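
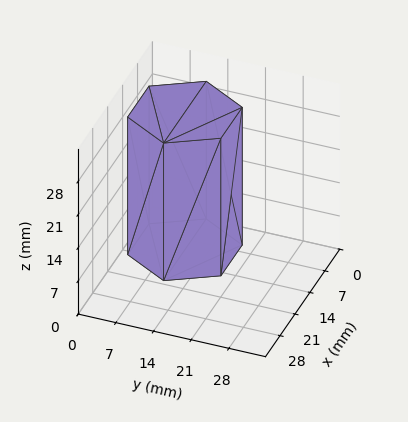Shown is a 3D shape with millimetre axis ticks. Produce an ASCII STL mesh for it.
Reading the render: the shape is a regular 6-sided prism (a cylinder approximated with 6 flat sides), circumscribed radius ≈ 10 mm, height ≈ 29 mm (dimensions read to the nearest mm from the axis ticks). For the STL, each face is triangulated and given an outward normal.

solid part
  facet normal 0.0000 0.0000 -1.0000
    outer loop
      vertex 5.00 18.66 0.00
      vertex 15.00 18.66 0.00
      vertex 20.00 10.00 0.00
    endloop
  endfacet
  facet normal 0.0000 0.0000 -1.0000
    outer loop
      vertex 0.00 10.00 0.00
      vertex 5.00 18.66 0.00
      vertex 20.00 10.00 0.00
    endloop
  endfacet
  facet normal 0.0000 0.0000 -1.0000
    outer loop
      vertex 5.00 1.34 0.00
      vertex 0.00 10.00 0.00
      vertex 20.00 10.00 0.00
    endloop
  endfacet
  facet normal 0.0000 0.0000 -1.0000
    outer loop
      vertex 15.00 1.34 0.00
      vertex 5.00 1.34 0.00
      vertex 20.00 10.00 0.00
    endloop
  endfacet
  facet normal 0.0000 0.0000 1.0000
    outer loop
      vertex 20.00 10.00 29.00
      vertex 15.00 18.66 29.00
      vertex 5.00 18.66 29.00
    endloop
  endfacet
  facet normal 0.0000 0.0000 1.0000
    outer loop
      vertex 20.00 10.00 29.00
      vertex 5.00 18.66 29.00
      vertex 0.00 10.00 29.00
    endloop
  endfacet
  facet normal 0.0000 0.0000 1.0000
    outer loop
      vertex 20.00 10.00 29.00
      vertex 0.00 10.00 29.00
      vertex 5.00 1.34 29.00
    endloop
  endfacet
  facet normal 0.0000 0.0000 1.0000
    outer loop
      vertex 20.00 10.00 29.00
      vertex 5.00 1.34 29.00
      vertex 15.00 1.34 29.00
    endloop
  endfacet
  facet normal 0.8660 0.5000 0.0000
    outer loop
      vertex 20.00 10.00 0.00
      vertex 15.00 18.66 0.00
      vertex 15.00 18.66 29.00
    endloop
  endfacet
  facet normal 0.8660 0.5000 0.0000
    outer loop
      vertex 20.00 10.00 0.00
      vertex 15.00 18.66 29.00
      vertex 20.00 10.00 29.00
    endloop
  endfacet
  facet normal 0.0000 1.0000 0.0000
    outer loop
      vertex 15.00 18.66 0.00
      vertex 5.00 18.66 0.00
      vertex 5.00 18.66 29.00
    endloop
  endfacet
  facet normal 0.0000 1.0000 0.0000
    outer loop
      vertex 15.00 18.66 0.00
      vertex 5.00 18.66 29.00
      vertex 15.00 18.66 29.00
    endloop
  endfacet
  facet normal -0.8660 0.5000 0.0000
    outer loop
      vertex 5.00 18.66 0.00
      vertex 0.00 10.00 0.00
      vertex 0.00 10.00 29.00
    endloop
  endfacet
  facet normal -0.8660 0.5000 0.0000
    outer loop
      vertex 5.00 18.66 0.00
      vertex 0.00 10.00 29.00
      vertex 5.00 18.66 29.00
    endloop
  endfacet
  facet normal -0.8660 -0.5000 0.0000
    outer loop
      vertex 0.00 10.00 0.00
      vertex 5.00 1.34 0.00
      vertex 5.00 1.34 29.00
    endloop
  endfacet
  facet normal -0.8660 -0.5000 0.0000
    outer loop
      vertex 0.00 10.00 0.00
      vertex 5.00 1.34 29.00
      vertex 0.00 10.00 29.00
    endloop
  endfacet
  facet normal 0.0000 -1.0000 0.0000
    outer loop
      vertex 5.00 1.34 0.00
      vertex 15.00 1.34 0.00
      vertex 15.00 1.34 29.00
    endloop
  endfacet
  facet normal 0.0000 -1.0000 0.0000
    outer loop
      vertex 5.00 1.34 0.00
      vertex 15.00 1.34 29.00
      vertex 5.00 1.34 29.00
    endloop
  endfacet
  facet normal 0.8660 -0.5000 0.0000
    outer loop
      vertex 15.00 1.34 0.00
      vertex 20.00 10.00 0.00
      vertex 20.00 10.00 29.00
    endloop
  endfacet
  facet normal 0.8660 -0.5000 0.0000
    outer loop
      vertex 15.00 1.34 0.00
      vertex 20.00 10.00 29.00
      vertex 15.00 1.34 29.00
    endloop
  endfacet
endsolid part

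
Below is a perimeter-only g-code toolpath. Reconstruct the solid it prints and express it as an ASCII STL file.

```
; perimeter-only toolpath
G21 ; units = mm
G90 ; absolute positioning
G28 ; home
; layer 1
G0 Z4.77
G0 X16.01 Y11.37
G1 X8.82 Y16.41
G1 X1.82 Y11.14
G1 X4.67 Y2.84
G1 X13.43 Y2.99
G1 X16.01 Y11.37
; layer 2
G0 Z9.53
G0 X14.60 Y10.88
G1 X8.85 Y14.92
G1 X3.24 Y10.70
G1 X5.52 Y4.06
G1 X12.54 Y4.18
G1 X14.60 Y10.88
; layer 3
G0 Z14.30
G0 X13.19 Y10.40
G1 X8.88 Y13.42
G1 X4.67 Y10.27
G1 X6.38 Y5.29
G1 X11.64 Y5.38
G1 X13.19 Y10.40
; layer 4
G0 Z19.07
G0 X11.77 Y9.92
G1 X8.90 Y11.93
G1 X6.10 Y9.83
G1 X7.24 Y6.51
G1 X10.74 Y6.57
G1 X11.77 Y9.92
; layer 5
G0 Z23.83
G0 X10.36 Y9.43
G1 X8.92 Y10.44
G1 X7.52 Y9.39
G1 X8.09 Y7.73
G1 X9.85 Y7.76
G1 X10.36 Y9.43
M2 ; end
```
solid part
  facet normal 0.0000 0.0000 -1.0000
    outer loop
      vertex 0.39 11.58 0.00
      vertex 8.80 17.90 0.00
      vertex 17.42 11.85 0.00
    endloop
  endfacet
  facet normal 0.0000 0.0000 -1.0000
    outer loop
      vertex 3.81 1.62 0.00
      vertex 0.39 11.58 0.00
      vertex 17.42 11.85 0.00
    endloop
  endfacet
  facet normal 0.0000 0.0000 -1.0000
    outer loop
      vertex 14.33 1.80 0.00
      vertex 3.81 1.62 0.00
      vertex 17.42 11.85 0.00
    endloop
  endfacet
  facet normal 0.5569 0.7935 0.2454
    outer loop
      vertex 17.42 11.85 0.00
      vertex 8.80 17.90 0.00
      vertex 8.95 8.95 28.60
    endloop
  endfacet
  facet normal -0.5824 0.7750 0.2456
    outer loop
      vertex 8.80 17.90 0.00
      vertex 0.39 11.58 0.00
      vertex 8.95 8.95 28.60
    endloop
  endfacet
  facet normal -0.9169 -0.3148 0.2455
    outer loop
      vertex 0.39 11.58 0.00
      vertex 3.81 1.62 0.00
      vertex 8.95 8.95 28.60
    endloop
  endfacet
  facet normal 0.0166 -0.9693 0.2454
    outer loop
      vertex 3.81 1.62 0.00
      vertex 14.33 1.80 0.00
      vertex 8.95 8.95 28.60
    endloop
  endfacet
  facet normal 0.9266 -0.2849 0.2455
    outer loop
      vertex 14.33 1.80 0.00
      vertex 17.42 11.85 0.00
      vertex 8.95 8.95 28.60
    endloop
  endfacet
endsolid part

The G0 Z moves step by Δz≈4.77 mm. The G1 loops shrink linearly with z, so the solid tapers from its base footprint up to z≈28.6. Closing with a flat bottom cap and the tapered top and triangulating gives 8 facets — a regular 5-sided pyramid, base circumscribed radius ≈ 8.95 mm, apex at z ≈ 28.6 mm.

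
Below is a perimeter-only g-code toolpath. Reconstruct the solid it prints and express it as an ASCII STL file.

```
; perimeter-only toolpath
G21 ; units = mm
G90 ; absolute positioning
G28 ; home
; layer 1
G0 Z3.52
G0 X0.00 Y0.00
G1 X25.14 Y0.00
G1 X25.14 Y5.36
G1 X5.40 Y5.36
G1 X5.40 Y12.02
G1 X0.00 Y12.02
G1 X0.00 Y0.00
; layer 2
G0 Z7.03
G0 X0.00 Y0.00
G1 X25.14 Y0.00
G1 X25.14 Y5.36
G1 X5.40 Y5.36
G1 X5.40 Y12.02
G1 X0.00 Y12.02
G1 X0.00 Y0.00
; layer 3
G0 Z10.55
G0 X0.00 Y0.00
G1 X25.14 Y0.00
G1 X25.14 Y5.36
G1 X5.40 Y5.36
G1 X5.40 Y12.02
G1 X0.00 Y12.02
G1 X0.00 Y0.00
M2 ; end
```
solid part
  facet normal 0.0000 0.0000 -1.0000
    outer loop
      vertex 25.14 5.36 0.00
      vertex 25.14 0.00 0.00
      vertex 0.00 0.00 0.00
    endloop
  endfacet
  facet normal 0.0000 0.0000 -1.0000
    outer loop
      vertex 5.40 5.36 0.00
      vertex 25.14 5.36 0.00
      vertex 0.00 0.00 0.00
    endloop
  endfacet
  facet normal 0.0000 0.0000 -1.0000
    outer loop
      vertex 5.40 12.02 0.00
      vertex 5.40 5.36 0.00
      vertex 0.00 0.00 0.00
    endloop
  endfacet
  facet normal 0.0000 0.0000 -1.0000
    outer loop
      vertex 0.00 12.02 0.00
      vertex 5.40 12.02 0.00
      vertex 0.00 0.00 0.00
    endloop
  endfacet
  facet normal 0.0000 0.0000 1.0000
    outer loop
      vertex 0.00 0.00 10.55
      vertex 25.14 0.00 10.55
      vertex 25.14 5.36 10.55
    endloop
  endfacet
  facet normal 0.0000 0.0000 1.0000
    outer loop
      vertex 0.00 0.00 10.55
      vertex 25.14 5.36 10.55
      vertex 5.40 5.36 10.55
    endloop
  endfacet
  facet normal 0.0000 0.0000 1.0000
    outer loop
      vertex 0.00 0.00 10.55
      vertex 5.40 5.36 10.55
      vertex 5.40 12.02 10.55
    endloop
  endfacet
  facet normal 0.0000 0.0000 1.0000
    outer loop
      vertex 0.00 0.00 10.55
      vertex 5.40 12.02 10.55
      vertex 0.00 12.02 10.55
    endloop
  endfacet
  facet normal 0.0000 -1.0000 0.0000
    outer loop
      vertex 0.00 0.00 0.00
      vertex 25.14 0.00 0.00
      vertex 25.14 0.00 10.55
    endloop
  endfacet
  facet normal 0.0000 -1.0000 0.0000
    outer loop
      vertex 0.00 0.00 0.00
      vertex 25.14 0.00 10.55
      vertex 0.00 0.00 10.55
    endloop
  endfacet
  facet normal 1.0000 0.0000 0.0000
    outer loop
      vertex 25.14 0.00 0.00
      vertex 25.14 5.36 0.00
      vertex 25.14 5.36 10.55
    endloop
  endfacet
  facet normal 1.0000 0.0000 0.0000
    outer loop
      vertex 25.14 0.00 0.00
      vertex 25.14 5.36 10.55
      vertex 25.14 0.00 10.55
    endloop
  endfacet
  facet normal 0.0000 1.0000 0.0000
    outer loop
      vertex 25.14 5.36 0.00
      vertex 5.40 5.36 0.00
      vertex 5.40 5.36 10.55
    endloop
  endfacet
  facet normal 0.0000 1.0000 0.0000
    outer loop
      vertex 25.14 5.36 0.00
      vertex 5.40 5.36 10.55
      vertex 25.14 5.36 10.55
    endloop
  endfacet
  facet normal 1.0000 0.0000 0.0000
    outer loop
      vertex 5.40 5.36 0.00
      vertex 5.40 12.02 0.00
      vertex 5.40 12.02 10.55
    endloop
  endfacet
  facet normal 1.0000 0.0000 0.0000
    outer loop
      vertex 5.40 5.36 0.00
      vertex 5.40 12.02 10.55
      vertex 5.40 5.36 10.55
    endloop
  endfacet
  facet normal 0.0000 1.0000 0.0000
    outer loop
      vertex 5.40 12.02 0.00
      vertex 0.00 12.02 0.00
      vertex 0.00 12.02 10.55
    endloop
  endfacet
  facet normal 0.0000 1.0000 0.0000
    outer loop
      vertex 5.40 12.02 0.00
      vertex 0.00 12.02 10.55
      vertex 5.40 12.02 10.55
    endloop
  endfacet
  facet normal -1.0000 0.0000 0.0000
    outer loop
      vertex 0.00 12.02 0.00
      vertex 0.00 0.00 0.00
      vertex 0.00 0.00 10.55
    endloop
  endfacet
  facet normal -1.0000 0.0000 0.0000
    outer loop
      vertex 0.00 12.02 0.00
      vertex 0.00 0.00 10.55
      vertex 0.00 12.02 10.55
    endloop
  endfacet
endsolid part

The G0 Z moves step by Δz≈3.52 mm. Every layer's G1 loop is the same polygon, so the solid is a straight extrusion of it from z=0 to z≈10.6. Closing with flat bottom and top caps and triangulating gives 20 facets — an L-shaped prism: outer 25.1 × 12 mm, arm thicknesses ≈ 5.36 mm (horizontal) and 5.4 mm (vertical), extruded 10.6 mm in z.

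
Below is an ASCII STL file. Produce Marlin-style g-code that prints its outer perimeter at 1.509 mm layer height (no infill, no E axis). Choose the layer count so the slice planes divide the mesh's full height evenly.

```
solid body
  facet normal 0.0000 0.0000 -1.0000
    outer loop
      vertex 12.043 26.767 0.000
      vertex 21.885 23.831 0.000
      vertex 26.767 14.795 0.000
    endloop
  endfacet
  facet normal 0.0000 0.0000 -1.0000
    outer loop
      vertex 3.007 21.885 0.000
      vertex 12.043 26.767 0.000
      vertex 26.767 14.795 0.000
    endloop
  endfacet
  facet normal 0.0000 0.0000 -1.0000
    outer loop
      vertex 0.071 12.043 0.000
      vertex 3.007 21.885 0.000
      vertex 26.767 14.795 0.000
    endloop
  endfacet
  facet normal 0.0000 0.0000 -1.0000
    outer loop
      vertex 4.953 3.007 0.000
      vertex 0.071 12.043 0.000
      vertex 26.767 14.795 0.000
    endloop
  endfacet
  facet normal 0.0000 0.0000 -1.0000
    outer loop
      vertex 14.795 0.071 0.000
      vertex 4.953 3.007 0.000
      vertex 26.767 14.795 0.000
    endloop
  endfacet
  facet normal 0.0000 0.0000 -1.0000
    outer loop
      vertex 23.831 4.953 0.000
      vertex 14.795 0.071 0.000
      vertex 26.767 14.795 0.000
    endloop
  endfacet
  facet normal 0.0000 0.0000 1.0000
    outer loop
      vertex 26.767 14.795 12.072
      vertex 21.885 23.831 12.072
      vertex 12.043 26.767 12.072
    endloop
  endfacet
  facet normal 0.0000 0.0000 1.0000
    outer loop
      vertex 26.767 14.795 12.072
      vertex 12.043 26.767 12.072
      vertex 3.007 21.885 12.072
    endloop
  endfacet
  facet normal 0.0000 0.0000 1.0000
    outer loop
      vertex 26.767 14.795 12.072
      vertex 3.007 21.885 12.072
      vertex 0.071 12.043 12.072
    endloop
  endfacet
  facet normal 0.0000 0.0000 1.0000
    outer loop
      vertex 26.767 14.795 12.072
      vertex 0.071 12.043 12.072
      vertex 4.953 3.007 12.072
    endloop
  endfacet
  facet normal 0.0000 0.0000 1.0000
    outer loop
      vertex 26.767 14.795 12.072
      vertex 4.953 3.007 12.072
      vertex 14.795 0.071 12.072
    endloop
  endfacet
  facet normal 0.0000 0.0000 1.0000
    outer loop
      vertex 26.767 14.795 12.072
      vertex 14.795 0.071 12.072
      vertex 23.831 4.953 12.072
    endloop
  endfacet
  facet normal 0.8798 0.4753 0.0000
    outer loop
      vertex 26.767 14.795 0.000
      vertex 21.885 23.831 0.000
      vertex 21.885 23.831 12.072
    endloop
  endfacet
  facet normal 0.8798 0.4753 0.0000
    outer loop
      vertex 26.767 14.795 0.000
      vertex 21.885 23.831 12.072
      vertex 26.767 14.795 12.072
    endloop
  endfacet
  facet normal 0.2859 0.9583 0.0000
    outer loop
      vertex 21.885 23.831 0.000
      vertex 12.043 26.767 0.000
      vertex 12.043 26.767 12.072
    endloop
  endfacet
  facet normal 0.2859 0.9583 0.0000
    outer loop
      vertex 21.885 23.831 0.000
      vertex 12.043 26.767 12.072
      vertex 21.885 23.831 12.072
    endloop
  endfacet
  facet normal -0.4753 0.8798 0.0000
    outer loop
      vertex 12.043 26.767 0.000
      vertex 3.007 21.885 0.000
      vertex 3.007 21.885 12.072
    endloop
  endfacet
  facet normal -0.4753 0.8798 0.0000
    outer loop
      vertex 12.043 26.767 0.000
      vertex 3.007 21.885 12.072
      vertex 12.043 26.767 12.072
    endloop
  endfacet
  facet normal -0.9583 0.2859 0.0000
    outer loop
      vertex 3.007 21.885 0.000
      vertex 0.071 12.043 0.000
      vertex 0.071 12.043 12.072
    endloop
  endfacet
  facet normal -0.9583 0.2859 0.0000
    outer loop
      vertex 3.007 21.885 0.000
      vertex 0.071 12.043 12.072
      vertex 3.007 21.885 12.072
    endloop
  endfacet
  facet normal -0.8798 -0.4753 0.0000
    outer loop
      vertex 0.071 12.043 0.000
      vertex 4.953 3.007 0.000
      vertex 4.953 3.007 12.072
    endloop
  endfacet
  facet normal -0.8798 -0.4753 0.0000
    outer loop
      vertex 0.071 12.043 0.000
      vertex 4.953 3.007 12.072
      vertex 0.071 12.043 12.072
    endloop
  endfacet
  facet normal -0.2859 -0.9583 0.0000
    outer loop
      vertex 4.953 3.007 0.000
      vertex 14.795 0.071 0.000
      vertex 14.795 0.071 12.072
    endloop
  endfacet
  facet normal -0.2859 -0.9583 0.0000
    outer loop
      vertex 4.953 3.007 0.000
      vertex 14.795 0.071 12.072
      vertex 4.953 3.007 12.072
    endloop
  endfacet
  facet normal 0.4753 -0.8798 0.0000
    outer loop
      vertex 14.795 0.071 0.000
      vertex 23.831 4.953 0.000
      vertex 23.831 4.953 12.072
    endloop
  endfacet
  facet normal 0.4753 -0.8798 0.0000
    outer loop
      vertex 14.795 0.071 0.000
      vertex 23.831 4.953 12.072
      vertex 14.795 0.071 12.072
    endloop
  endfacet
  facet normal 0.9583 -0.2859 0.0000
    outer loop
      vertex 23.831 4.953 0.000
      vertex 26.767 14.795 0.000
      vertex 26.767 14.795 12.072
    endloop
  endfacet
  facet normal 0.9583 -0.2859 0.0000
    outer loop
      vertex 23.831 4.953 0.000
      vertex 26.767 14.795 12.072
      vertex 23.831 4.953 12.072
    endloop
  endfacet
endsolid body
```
; perimeter-only toolpath
G21 ; units = mm
G90 ; absolute positioning
G28 ; home
; layer 1
G0 Z1.509
G0 X26.767 Y14.795
G1 X21.885 Y23.831
G1 X12.043 Y26.767
G1 X3.007 Y21.885
G1 X0.071 Y12.043
G1 X4.953 Y3.007
G1 X14.795 Y0.071
G1 X23.831 Y4.953
G1 X26.767 Y14.795
; layer 2
G0 Z3.018
G0 X26.767 Y14.795
G1 X21.885 Y23.831
G1 X12.043 Y26.767
G1 X3.007 Y21.885
G1 X0.071 Y12.043
G1 X4.953 Y3.007
G1 X14.795 Y0.071
G1 X23.831 Y4.953
G1 X26.767 Y14.795
; layer 3
G0 Z4.527
G0 X26.767 Y14.795
G1 X21.885 Y23.831
G1 X12.043 Y26.767
G1 X3.007 Y21.885
G1 X0.071 Y12.043
G1 X4.953 Y3.007
G1 X14.795 Y0.071
G1 X23.831 Y4.953
G1 X26.767 Y14.795
; layer 4
G0 Z6.036
G0 X26.767 Y14.795
G1 X21.885 Y23.831
G1 X12.043 Y26.767
G1 X3.007 Y21.885
G1 X0.071 Y12.043
G1 X4.953 Y3.007
G1 X14.795 Y0.071
G1 X23.831 Y4.953
G1 X26.767 Y14.795
; layer 5
G0 Z7.545
G0 X26.767 Y14.795
G1 X21.885 Y23.831
G1 X12.043 Y26.767
G1 X3.007 Y21.885
G1 X0.071 Y12.043
G1 X4.953 Y3.007
G1 X14.795 Y0.071
G1 X23.831 Y4.953
G1 X26.767 Y14.795
; layer 6
G0 Z9.054
G0 X26.767 Y14.795
G1 X21.885 Y23.831
G1 X12.043 Y26.767
G1 X3.007 Y21.885
G1 X0.071 Y12.043
G1 X4.953 Y3.007
G1 X14.795 Y0.071
G1 X23.831 Y4.953
G1 X26.767 Y14.795
; layer 7
G0 Z10.563
G0 X26.767 Y14.795
G1 X21.885 Y23.831
G1 X12.043 Y26.767
G1 X3.007 Y21.885
G1 X0.071 Y12.043
G1 X4.953 Y3.007
G1 X14.795 Y0.071
G1 X23.831 Y4.953
G1 X26.767 Y14.795
; layer 8
G0 Z12.072
G0 X26.767 Y14.795
G1 X21.885 Y23.831
G1 X12.043 Y26.767
G1 X3.007 Y21.885
G1 X0.071 Y12.043
G1 X4.953 Y3.007
G1 X14.795 Y0.071
G1 X23.831 Y4.953
G1 X26.767 Y14.795
M2 ; end

The solid is a regular 8-sided prism (a cylinder approximated with 8 flat sides), circumscribed radius ≈ 13.4 mm, height ≈ 12.1 mm. Slicing at Δz = 1.509 mm — 8 equal slices spanning the solid's height, so layer i sits at z = i·h/8 — gives 8 non-empty perimeters. Each is a 8-segment closed polygon; G0 lifts to the layer z and rapids to the start vertex, then G1 traces the edges.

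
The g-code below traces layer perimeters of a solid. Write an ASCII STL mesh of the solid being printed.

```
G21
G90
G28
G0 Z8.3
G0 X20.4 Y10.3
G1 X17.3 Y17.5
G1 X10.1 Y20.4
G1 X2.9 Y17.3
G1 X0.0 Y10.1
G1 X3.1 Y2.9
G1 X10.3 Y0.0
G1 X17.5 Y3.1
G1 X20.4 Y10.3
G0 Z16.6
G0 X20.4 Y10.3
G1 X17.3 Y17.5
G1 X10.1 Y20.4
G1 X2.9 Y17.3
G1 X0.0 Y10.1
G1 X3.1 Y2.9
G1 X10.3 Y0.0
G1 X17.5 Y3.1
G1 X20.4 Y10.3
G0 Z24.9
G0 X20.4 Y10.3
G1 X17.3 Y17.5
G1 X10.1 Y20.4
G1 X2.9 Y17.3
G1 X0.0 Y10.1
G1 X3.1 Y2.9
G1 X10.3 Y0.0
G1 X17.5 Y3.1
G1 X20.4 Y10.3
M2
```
solid part
  facet normal 0.0000 0.0000 -1.0000
    outer loop
      vertex 10.1 20.4 0.0
      vertex 17.3 17.5 0.0
      vertex 20.4 10.3 0.0
    endloop
  endfacet
  facet normal 0.0000 0.0000 -1.0000
    outer loop
      vertex 2.9 17.3 0.0
      vertex 10.1 20.4 0.0
      vertex 20.4 10.3 0.0
    endloop
  endfacet
  facet normal 0.0000 0.0000 -1.0000
    outer loop
      vertex 0.0 10.1 0.0
      vertex 2.9 17.3 0.0
      vertex 20.4 10.3 0.0
    endloop
  endfacet
  facet normal 0.0000 0.0000 -1.0000
    outer loop
      vertex 3.1 2.9 0.0
      vertex 0.0 10.1 0.0
      vertex 20.4 10.3 0.0
    endloop
  endfacet
  facet normal 0.0000 0.0000 -1.0000
    outer loop
      vertex 10.3 0.0 0.0
      vertex 3.1 2.9 0.0
      vertex 20.4 10.3 0.0
    endloop
  endfacet
  facet normal 0.0000 0.0000 -1.0000
    outer loop
      vertex 17.5 3.1 0.0
      vertex 10.3 0.0 0.0
      vertex 20.4 10.3 0.0
    endloop
  endfacet
  facet normal 0.0000 0.0000 1.0000
    outer loop
      vertex 20.4 10.3 24.9
      vertex 17.3 17.5 24.9
      vertex 10.1 20.4 24.9
    endloop
  endfacet
  facet normal 0.0000 0.0000 1.0000
    outer loop
      vertex 20.4 10.3 24.9
      vertex 10.1 20.4 24.9
      vertex 2.9 17.3 24.9
    endloop
  endfacet
  facet normal 0.0000 0.0000 1.0000
    outer loop
      vertex 20.4 10.3 24.9
      vertex 2.9 17.3 24.9
      vertex 0.0 10.1 24.9
    endloop
  endfacet
  facet normal 0.0000 0.0000 1.0000
    outer loop
      vertex 20.4 10.3 24.9
      vertex 0.0 10.1 24.9
      vertex 3.1 2.9 24.9
    endloop
  endfacet
  facet normal 0.0000 0.0000 1.0000
    outer loop
      vertex 20.4 10.3 24.9
      vertex 3.1 2.9 24.9
      vertex 10.3 0.0 24.9
    endloop
  endfacet
  facet normal 0.0000 0.0000 1.0000
    outer loop
      vertex 20.4 10.3 24.9
      vertex 10.3 0.0 24.9
      vertex 17.5 3.1 24.9
    endloop
  endfacet
  facet normal 0.9185 0.3955 0.0000
    outer loop
      vertex 20.4 10.3 0.0
      vertex 17.3 17.5 0.0
      vertex 17.3 17.5 24.9
    endloop
  endfacet
  facet normal 0.9185 0.3955 0.0000
    outer loop
      vertex 20.4 10.3 0.0
      vertex 17.3 17.5 24.9
      vertex 20.4 10.3 24.9
    endloop
  endfacet
  facet normal 0.3736 0.9276 0.0000
    outer loop
      vertex 17.3 17.5 0.0
      vertex 10.1 20.4 0.0
      vertex 10.1 20.4 24.9
    endloop
  endfacet
  facet normal 0.3736 0.9276 0.0000
    outer loop
      vertex 17.3 17.5 0.0
      vertex 10.1 20.4 24.9
      vertex 17.3 17.5 24.9
    endloop
  endfacet
  facet normal -0.3955 0.9185 0.0000
    outer loop
      vertex 10.1 20.4 0.0
      vertex 2.9 17.3 0.0
      vertex 2.9 17.3 24.9
    endloop
  endfacet
  facet normal -0.3955 0.9185 0.0000
    outer loop
      vertex 10.1 20.4 0.0
      vertex 2.9 17.3 24.9
      vertex 10.1 20.4 24.9
    endloop
  endfacet
  facet normal -0.9276 0.3736 0.0000
    outer loop
      vertex 2.9 17.3 0.0
      vertex 0.0 10.1 0.0
      vertex 0.0 10.1 24.9
    endloop
  endfacet
  facet normal -0.9276 0.3736 0.0000
    outer loop
      vertex 2.9 17.3 0.0
      vertex 0.0 10.1 24.9
      vertex 2.9 17.3 24.9
    endloop
  endfacet
  facet normal -0.9185 -0.3955 0.0000
    outer loop
      vertex 0.0 10.1 0.0
      vertex 3.1 2.9 0.0
      vertex 3.1 2.9 24.9
    endloop
  endfacet
  facet normal -0.9185 -0.3955 0.0000
    outer loop
      vertex 0.0 10.1 0.0
      vertex 3.1 2.9 24.9
      vertex 0.0 10.1 24.9
    endloop
  endfacet
  facet normal -0.3736 -0.9276 0.0000
    outer loop
      vertex 3.1 2.9 0.0
      vertex 10.3 0.0 0.0
      vertex 10.3 0.0 24.9
    endloop
  endfacet
  facet normal -0.3736 -0.9276 0.0000
    outer loop
      vertex 3.1 2.9 0.0
      vertex 10.3 0.0 24.9
      vertex 3.1 2.9 24.9
    endloop
  endfacet
  facet normal 0.3955 -0.9185 0.0000
    outer loop
      vertex 10.3 0.0 0.0
      vertex 17.5 3.1 0.0
      vertex 17.5 3.1 24.9
    endloop
  endfacet
  facet normal 0.3955 -0.9185 0.0000
    outer loop
      vertex 10.3 0.0 0.0
      vertex 17.5 3.1 24.9
      vertex 10.3 0.0 24.9
    endloop
  endfacet
  facet normal 0.9276 -0.3736 0.0000
    outer loop
      vertex 17.5 3.1 0.0
      vertex 20.4 10.3 0.0
      vertex 20.4 10.3 24.9
    endloop
  endfacet
  facet normal 0.9276 -0.3736 0.0000
    outer loop
      vertex 17.5 3.1 0.0
      vertex 20.4 10.3 24.9
      vertex 17.5 3.1 24.9
    endloop
  endfacet
endsolid part

The G0 Z moves step by Δz≈8.3 mm. Every layer's G1 loop is the same polygon, so the solid is a straight extrusion of it from z=0 to z≈24.9. Closing with flat bottom and top caps and triangulating gives 28 facets — a regular 8-sided prism (a cylinder approximated with 8 flat sides), circumscribed radius ≈ 10.2 mm, height ≈ 24.9 mm.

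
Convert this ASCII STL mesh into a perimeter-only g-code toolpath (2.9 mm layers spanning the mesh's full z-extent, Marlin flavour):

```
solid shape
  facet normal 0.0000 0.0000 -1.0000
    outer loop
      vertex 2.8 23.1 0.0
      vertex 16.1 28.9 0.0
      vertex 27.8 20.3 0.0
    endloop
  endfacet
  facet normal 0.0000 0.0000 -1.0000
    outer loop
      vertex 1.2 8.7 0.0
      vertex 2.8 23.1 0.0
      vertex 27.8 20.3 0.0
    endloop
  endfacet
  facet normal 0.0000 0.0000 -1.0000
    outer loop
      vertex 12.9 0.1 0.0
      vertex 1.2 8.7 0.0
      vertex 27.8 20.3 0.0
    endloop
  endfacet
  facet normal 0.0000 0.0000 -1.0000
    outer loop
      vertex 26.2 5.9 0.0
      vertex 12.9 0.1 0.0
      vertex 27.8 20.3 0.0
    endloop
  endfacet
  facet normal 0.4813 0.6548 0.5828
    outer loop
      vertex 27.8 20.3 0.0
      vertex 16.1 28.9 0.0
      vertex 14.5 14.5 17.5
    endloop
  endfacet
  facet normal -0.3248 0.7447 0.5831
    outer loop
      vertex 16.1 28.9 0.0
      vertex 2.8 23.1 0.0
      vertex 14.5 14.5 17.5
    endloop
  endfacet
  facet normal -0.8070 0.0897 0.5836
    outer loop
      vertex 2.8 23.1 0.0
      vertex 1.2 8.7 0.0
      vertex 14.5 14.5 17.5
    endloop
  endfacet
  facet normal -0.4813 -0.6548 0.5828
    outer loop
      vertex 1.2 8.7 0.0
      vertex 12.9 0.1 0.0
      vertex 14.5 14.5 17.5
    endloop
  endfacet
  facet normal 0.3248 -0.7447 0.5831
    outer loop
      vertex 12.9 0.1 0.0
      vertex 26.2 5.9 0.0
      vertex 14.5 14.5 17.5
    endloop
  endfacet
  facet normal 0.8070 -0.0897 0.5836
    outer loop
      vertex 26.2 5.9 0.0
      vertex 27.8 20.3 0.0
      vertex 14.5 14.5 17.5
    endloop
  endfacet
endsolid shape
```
; perimeter-only toolpath
G21 ; units = mm
G90 ; absolute positioning
G28 ; home
; layer 1
G0 Z2.9
G0 X25.6 Y19.3
G1 X15.8 Y26.5
G1 X4.8 Y21.7
G1 X3.4 Y9.7
G1 X13.2 Y2.5
G1 X24.2 Y7.3
G1 X25.6 Y19.3
; layer 2
G0 Z5.8
G0 X23.4 Y18.4
G1 X15.6 Y24.1
G1 X6.7 Y20.2
G1 X5.6 Y10.6
G1 X13.4 Y4.9
G1 X22.3 Y8.8
G1 X23.4 Y18.4
; layer 3
G0 Z8.8
G0 X21.1 Y17.4
G1 X15.3 Y21.7
G1 X8.7 Y18.8
G1 X7.8 Y11.6
G1 X13.7 Y7.3
G1 X20.4 Y10.2
G1 X21.1 Y17.4
; layer 4
G0 Z11.7
G0 X18.9 Y16.4
G1 X15.0 Y19.3
G1 X10.6 Y17.4
G1 X10.1 Y12.6
G1 X14.0 Y9.7
G1 X18.4 Y11.6
G1 X18.9 Y16.4
; layer 5
G0 Z14.6
G0 X16.7 Y15.5
G1 X14.8 Y16.9
G1 X12.5 Y15.9
G1 X12.3 Y13.5
G1 X14.2 Y12.1
G1 X16.5 Y13.1
G1 X16.7 Y15.5
M2 ; end

The solid is a regular 6-sided pyramid, base circumscribed radius ≈ 14.5 mm, apex at z ≈ 17.5 mm. Slicing at Δz = 2.9 mm — 6 equal slices spanning the solid's height, so layer i sits at z = i·h/6 — gives 5 non-empty perimeters. Each is a 6-segment closed polygon; G0 lifts to the layer z and rapids to the start vertex, then G1 traces the edges. The cross-section shrinks linearly with z (the slice at the apex is degenerate and omitted).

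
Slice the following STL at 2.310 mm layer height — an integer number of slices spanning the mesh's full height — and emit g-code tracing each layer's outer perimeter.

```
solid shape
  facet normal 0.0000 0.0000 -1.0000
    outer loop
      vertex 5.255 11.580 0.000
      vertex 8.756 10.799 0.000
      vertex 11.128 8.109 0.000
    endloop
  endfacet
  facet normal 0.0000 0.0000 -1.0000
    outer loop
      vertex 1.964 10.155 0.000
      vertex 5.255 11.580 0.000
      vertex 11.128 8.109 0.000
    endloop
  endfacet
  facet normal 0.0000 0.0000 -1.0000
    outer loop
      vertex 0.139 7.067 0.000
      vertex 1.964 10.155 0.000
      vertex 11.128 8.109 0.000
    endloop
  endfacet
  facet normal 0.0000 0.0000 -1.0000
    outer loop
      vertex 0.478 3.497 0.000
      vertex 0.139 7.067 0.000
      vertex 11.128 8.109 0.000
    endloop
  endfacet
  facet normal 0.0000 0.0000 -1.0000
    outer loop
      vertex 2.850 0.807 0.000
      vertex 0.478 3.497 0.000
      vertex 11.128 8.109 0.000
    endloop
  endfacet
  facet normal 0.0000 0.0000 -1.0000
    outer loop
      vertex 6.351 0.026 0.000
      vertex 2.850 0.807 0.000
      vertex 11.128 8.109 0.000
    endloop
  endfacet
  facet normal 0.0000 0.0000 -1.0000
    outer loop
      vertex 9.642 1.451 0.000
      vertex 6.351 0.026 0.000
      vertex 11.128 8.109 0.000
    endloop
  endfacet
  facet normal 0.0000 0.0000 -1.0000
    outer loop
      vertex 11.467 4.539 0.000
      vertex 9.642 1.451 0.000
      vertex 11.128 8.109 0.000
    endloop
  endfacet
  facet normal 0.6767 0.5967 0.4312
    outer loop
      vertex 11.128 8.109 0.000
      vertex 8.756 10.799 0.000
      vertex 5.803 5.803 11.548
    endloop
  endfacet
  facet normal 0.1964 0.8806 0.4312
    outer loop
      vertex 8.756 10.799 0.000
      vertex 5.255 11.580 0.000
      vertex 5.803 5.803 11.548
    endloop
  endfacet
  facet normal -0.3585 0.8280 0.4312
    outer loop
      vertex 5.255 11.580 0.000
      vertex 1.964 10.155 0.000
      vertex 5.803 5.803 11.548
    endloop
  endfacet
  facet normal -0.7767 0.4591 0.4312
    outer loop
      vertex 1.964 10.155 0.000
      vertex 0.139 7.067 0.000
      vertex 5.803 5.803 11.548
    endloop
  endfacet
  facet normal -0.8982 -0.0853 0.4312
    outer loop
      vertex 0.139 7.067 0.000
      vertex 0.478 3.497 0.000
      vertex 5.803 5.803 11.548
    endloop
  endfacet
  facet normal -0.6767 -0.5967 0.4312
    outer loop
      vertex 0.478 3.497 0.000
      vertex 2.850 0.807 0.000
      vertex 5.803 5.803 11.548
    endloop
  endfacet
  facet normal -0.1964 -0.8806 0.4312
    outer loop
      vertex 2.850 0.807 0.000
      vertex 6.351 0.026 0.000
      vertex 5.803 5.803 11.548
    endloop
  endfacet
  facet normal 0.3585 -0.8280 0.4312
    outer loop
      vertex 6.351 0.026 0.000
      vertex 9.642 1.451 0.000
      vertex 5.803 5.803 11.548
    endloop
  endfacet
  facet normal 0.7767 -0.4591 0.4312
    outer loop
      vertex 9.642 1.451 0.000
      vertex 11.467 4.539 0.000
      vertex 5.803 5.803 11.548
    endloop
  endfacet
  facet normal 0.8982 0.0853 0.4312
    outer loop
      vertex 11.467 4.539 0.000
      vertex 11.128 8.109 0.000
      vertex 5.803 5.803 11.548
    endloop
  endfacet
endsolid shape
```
; perimeter-only toolpath
G21 ; units = mm
G90 ; absolute positioning
G28 ; home
; layer 1
G0 Z2.310
G0 X10.063 Y7.648
G1 X8.165 Y9.800
G1 X5.365 Y10.425
G1 X2.732 Y9.285
G1 X1.272 Y6.814
G1 X1.543 Y3.958
G1 X3.441 Y1.806
G1 X6.241 Y1.181
G1 X8.874 Y2.321
G1 X10.334 Y4.792
G1 X10.063 Y7.648
; layer 2
G0 Z4.619
G0 X8.998 Y7.187
G1 X7.575 Y8.801
G1 X5.474 Y9.269
G1 X3.500 Y8.414
G1 X2.405 Y6.561
G1 X2.608 Y4.419
G1 X4.031 Y2.805
G1 X6.132 Y2.337
G1 X8.106 Y3.192
G1 X9.201 Y5.045
G1 X8.998 Y7.187
; layer 3
G0 Z6.929
G0 X7.933 Y6.725
G1 X6.984 Y7.801
G1 X5.584 Y8.114
G1 X4.267 Y7.544
G1 X3.537 Y6.309
G1 X3.673 Y4.881
G1 X4.622 Y3.805
G1 X6.022 Y3.492
G1 X7.339 Y4.062
G1 X8.069 Y5.297
G1 X7.933 Y6.725
; layer 4
G0 Z9.238
G0 X6.868 Y6.264
G1 X6.394 Y6.802
G1 X5.693 Y6.958
G1 X5.035 Y6.673
G1 X4.670 Y6.056
G1 X4.738 Y5.342
G1 X5.212 Y4.804
G1 X5.913 Y4.648
G1 X6.571 Y4.933
G1 X6.936 Y5.550
G1 X6.868 Y6.264
M2 ; end

The solid is a regular 10-sided pyramid, base circumscribed radius ≈ 5.8 mm, apex at z ≈ 11.5 mm. Slicing at Δz = 2.310 mm — 5 equal slices spanning the solid's height, so layer i sits at z = i·h/5 — gives 4 non-empty perimeters. Each is a 10-segment closed polygon; G0 lifts to the layer z and rapids to the start vertex, then G1 traces the edges. The cross-section shrinks linearly with z (the slice at the apex is degenerate and omitted).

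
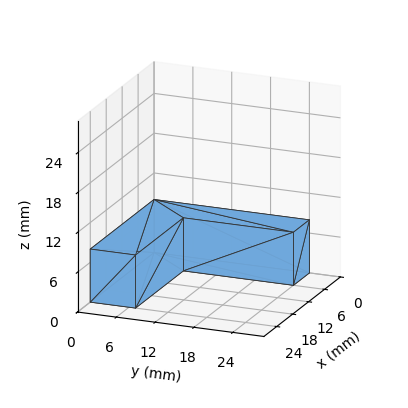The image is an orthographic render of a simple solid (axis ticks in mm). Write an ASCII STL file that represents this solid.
Reading the render: the shape is an L-shaped prism: outer 24 × 24 mm, arm thicknesses ≈ 7 mm (horizontal) and 6 mm (vertical), extruded 8 mm in z (dimensions read to the nearest mm from the axis ticks). For the STL, each face is triangulated and given an outward normal.

solid part
  facet normal 0.0000 0.0000 -1.0000
    outer loop
      vertex 24.00 7.00 0.00
      vertex 24.00 0.00 0.00
      vertex 0.00 0.00 0.00
    endloop
  endfacet
  facet normal 0.0000 0.0000 -1.0000
    outer loop
      vertex 6.00 7.00 0.00
      vertex 24.00 7.00 0.00
      vertex 0.00 0.00 0.00
    endloop
  endfacet
  facet normal 0.0000 0.0000 -1.0000
    outer loop
      vertex 6.00 24.00 0.00
      vertex 6.00 7.00 0.00
      vertex 0.00 0.00 0.00
    endloop
  endfacet
  facet normal 0.0000 0.0000 -1.0000
    outer loop
      vertex 0.00 24.00 0.00
      vertex 6.00 24.00 0.00
      vertex 0.00 0.00 0.00
    endloop
  endfacet
  facet normal 0.0000 0.0000 1.0000
    outer loop
      vertex 0.00 0.00 8.00
      vertex 24.00 0.00 8.00
      vertex 24.00 7.00 8.00
    endloop
  endfacet
  facet normal 0.0000 0.0000 1.0000
    outer loop
      vertex 0.00 0.00 8.00
      vertex 24.00 7.00 8.00
      vertex 6.00 7.00 8.00
    endloop
  endfacet
  facet normal 0.0000 0.0000 1.0000
    outer loop
      vertex 0.00 0.00 8.00
      vertex 6.00 7.00 8.00
      vertex 6.00 24.00 8.00
    endloop
  endfacet
  facet normal 0.0000 0.0000 1.0000
    outer loop
      vertex 0.00 0.00 8.00
      vertex 6.00 24.00 8.00
      vertex 0.00 24.00 8.00
    endloop
  endfacet
  facet normal 0.0000 -1.0000 0.0000
    outer loop
      vertex 0.00 0.00 0.00
      vertex 24.00 0.00 0.00
      vertex 24.00 0.00 8.00
    endloop
  endfacet
  facet normal 0.0000 -1.0000 0.0000
    outer loop
      vertex 0.00 0.00 0.00
      vertex 24.00 0.00 8.00
      vertex 0.00 0.00 8.00
    endloop
  endfacet
  facet normal 1.0000 0.0000 0.0000
    outer loop
      vertex 24.00 0.00 0.00
      vertex 24.00 7.00 0.00
      vertex 24.00 7.00 8.00
    endloop
  endfacet
  facet normal 1.0000 0.0000 0.0000
    outer loop
      vertex 24.00 0.00 0.00
      vertex 24.00 7.00 8.00
      vertex 24.00 0.00 8.00
    endloop
  endfacet
  facet normal 0.0000 1.0000 0.0000
    outer loop
      vertex 24.00 7.00 0.00
      vertex 6.00 7.00 0.00
      vertex 6.00 7.00 8.00
    endloop
  endfacet
  facet normal 0.0000 1.0000 0.0000
    outer loop
      vertex 24.00 7.00 0.00
      vertex 6.00 7.00 8.00
      vertex 24.00 7.00 8.00
    endloop
  endfacet
  facet normal 1.0000 0.0000 0.0000
    outer loop
      vertex 6.00 7.00 0.00
      vertex 6.00 24.00 0.00
      vertex 6.00 24.00 8.00
    endloop
  endfacet
  facet normal 1.0000 0.0000 0.0000
    outer loop
      vertex 6.00 7.00 0.00
      vertex 6.00 24.00 8.00
      vertex 6.00 7.00 8.00
    endloop
  endfacet
  facet normal 0.0000 1.0000 0.0000
    outer loop
      vertex 6.00 24.00 0.00
      vertex 0.00 24.00 0.00
      vertex 0.00 24.00 8.00
    endloop
  endfacet
  facet normal 0.0000 1.0000 0.0000
    outer loop
      vertex 6.00 24.00 0.00
      vertex 0.00 24.00 8.00
      vertex 6.00 24.00 8.00
    endloop
  endfacet
  facet normal -1.0000 0.0000 0.0000
    outer loop
      vertex 0.00 24.00 0.00
      vertex 0.00 0.00 0.00
      vertex 0.00 0.00 8.00
    endloop
  endfacet
  facet normal -1.0000 0.0000 0.0000
    outer loop
      vertex 0.00 24.00 0.00
      vertex 0.00 0.00 8.00
      vertex 0.00 24.00 8.00
    endloop
  endfacet
endsolid part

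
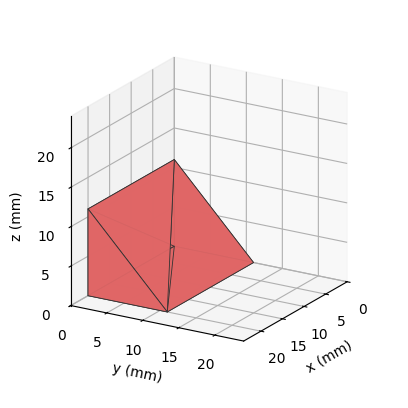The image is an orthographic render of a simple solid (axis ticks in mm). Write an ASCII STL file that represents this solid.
Reading the render: the shape is a wedge (ramp): 20 × 11 mm base, rising to 11 mm along the y=0 edge and sloping linearly to z=0 at y=11 (dimensions read to the nearest mm from the axis ticks). For the STL, each face is triangulated and given an outward normal.

solid part
  facet normal 0.0000 0.0000 -1.0000
    outer loop
      vertex 20.00 11.00 0.00
      vertex 20.00 0.00 0.00
      vertex 0.00 0.00 0.00
    endloop
  endfacet
  facet normal 0.0000 0.0000 -1.0000
    outer loop
      vertex 0.00 11.00 0.00
      vertex 20.00 11.00 0.00
      vertex 0.00 0.00 0.00
    endloop
  endfacet
  facet normal 0.0000 -1.0000 0.0000
    outer loop
      vertex 0.00 0.00 0.00
      vertex 20.00 0.00 0.00
      vertex 20.00 0.00 11.00
    endloop
  endfacet
  facet normal 0.0000 -1.0000 0.0000
    outer loop
      vertex 0.00 0.00 0.00
      vertex 20.00 0.00 11.00
      vertex 0.00 0.00 11.00
    endloop
  endfacet
  facet normal 0.0000 0.7071 0.7071
    outer loop
      vertex 0.00 0.00 11.00
      vertex 20.00 0.00 11.00
      vertex 20.00 11.00 0.00
    endloop
  endfacet
  facet normal 0.0000 0.7071 0.7071
    outer loop
      vertex 0.00 0.00 11.00
      vertex 20.00 11.00 0.00
      vertex 0.00 11.00 0.00
    endloop
  endfacet
  facet normal -1.0000 0.0000 0.0000
    outer loop
      vertex 0.00 0.00 11.00
      vertex 0.00 11.00 0.00
      vertex 0.00 0.00 0.00
    endloop
  endfacet
  facet normal 1.0000 0.0000 0.0000
    outer loop
      vertex 20.00 0.00 0.00
      vertex 20.00 11.00 0.00
      vertex 20.00 0.00 11.00
    endloop
  endfacet
endsolid part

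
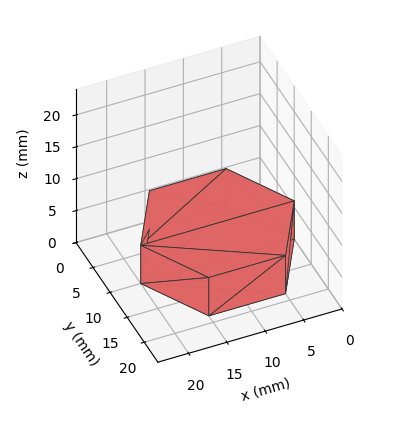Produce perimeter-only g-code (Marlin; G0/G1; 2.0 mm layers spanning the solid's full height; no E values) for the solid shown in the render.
Reading the render: the shape is a regular 6-sided prism (a cylinder approximated with 6 flat sides), circumscribed radius ≈ 10 mm, height ≈ 6 mm (dimensions read to the nearest mm from the axis ticks). For the g-code, the solid's height is divided into equal slices at the stated Δz and each level perimeter traced with G1 moves after a G0 lift.

; perimeter-only toolpath
G21 ; units = mm
G90 ; absolute positioning
G28 ; home
; layer 1
G0 Z2.0
G0 X20.0 Y10.0
G1 X15.0 Y18.7
G1 X5.0 Y18.7
G1 X0.0 Y10.0
G1 X5.0 Y1.3
G1 X15.0 Y1.3
G1 X20.0 Y10.0
; layer 2
G0 Z4.0
G0 X20.0 Y10.0
G1 X15.0 Y18.7
G1 X5.0 Y18.7
G1 X0.0 Y10.0
G1 X5.0 Y1.3
G1 X15.0 Y1.3
G1 X20.0 Y10.0
; layer 3
G0 Z6.0
G0 X20.0 Y10.0
G1 X15.0 Y18.7
G1 X5.0 Y18.7
G1 X0.0 Y10.0
G1 X5.0 Y1.3
G1 X15.0 Y1.3
G1 X20.0 Y10.0
M2 ; end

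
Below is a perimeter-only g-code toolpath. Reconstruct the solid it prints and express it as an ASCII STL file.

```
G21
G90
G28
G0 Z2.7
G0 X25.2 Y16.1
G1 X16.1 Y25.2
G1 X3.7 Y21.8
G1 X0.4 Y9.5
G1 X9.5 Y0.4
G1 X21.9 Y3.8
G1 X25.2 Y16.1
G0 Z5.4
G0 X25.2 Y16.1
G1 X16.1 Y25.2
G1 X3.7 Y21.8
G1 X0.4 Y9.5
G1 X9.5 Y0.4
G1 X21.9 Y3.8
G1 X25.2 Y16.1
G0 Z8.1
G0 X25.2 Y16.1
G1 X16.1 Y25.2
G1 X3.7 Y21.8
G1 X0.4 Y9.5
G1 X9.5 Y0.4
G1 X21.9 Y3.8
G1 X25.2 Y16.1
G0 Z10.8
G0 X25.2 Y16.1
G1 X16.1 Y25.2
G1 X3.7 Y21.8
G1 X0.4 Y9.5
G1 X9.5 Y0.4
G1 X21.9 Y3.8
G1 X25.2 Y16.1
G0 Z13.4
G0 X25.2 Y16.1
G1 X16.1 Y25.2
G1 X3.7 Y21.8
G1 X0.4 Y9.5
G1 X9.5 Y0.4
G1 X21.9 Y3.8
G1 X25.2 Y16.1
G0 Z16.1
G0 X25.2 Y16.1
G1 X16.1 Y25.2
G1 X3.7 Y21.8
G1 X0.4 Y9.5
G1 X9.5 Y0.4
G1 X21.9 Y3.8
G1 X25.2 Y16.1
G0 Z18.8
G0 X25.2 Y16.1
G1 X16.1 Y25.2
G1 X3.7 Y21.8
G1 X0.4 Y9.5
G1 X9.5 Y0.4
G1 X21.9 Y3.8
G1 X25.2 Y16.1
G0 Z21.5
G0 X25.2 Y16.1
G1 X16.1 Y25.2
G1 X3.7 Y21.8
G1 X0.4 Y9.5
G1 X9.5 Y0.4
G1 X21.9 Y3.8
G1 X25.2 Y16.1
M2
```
solid part
  facet normal 0.0000 0.0000 -1.0000
    outer loop
      vertex 3.7 21.8 0.0
      vertex 16.1 25.2 0.0
      vertex 25.2 16.1 0.0
    endloop
  endfacet
  facet normal 0.0000 0.0000 -1.0000
    outer loop
      vertex 0.4 9.5 0.0
      vertex 3.7 21.8 0.0
      vertex 25.2 16.1 0.0
    endloop
  endfacet
  facet normal 0.0000 0.0000 -1.0000
    outer loop
      vertex 9.5 0.4 0.0
      vertex 0.4 9.5 0.0
      vertex 25.2 16.1 0.0
    endloop
  endfacet
  facet normal 0.0000 0.0000 -1.0000
    outer loop
      vertex 21.9 3.8 0.0
      vertex 9.5 0.4 0.0
      vertex 25.2 16.1 0.0
    endloop
  endfacet
  facet normal 0.0000 0.0000 1.0000
    outer loop
      vertex 25.2 16.1 21.5
      vertex 16.1 25.2 21.5
      vertex 3.7 21.8 21.5
    endloop
  endfacet
  facet normal 0.0000 0.0000 1.0000
    outer loop
      vertex 25.2 16.1 21.5
      vertex 3.7 21.8 21.5
      vertex 0.4 9.5 21.5
    endloop
  endfacet
  facet normal 0.0000 0.0000 1.0000
    outer loop
      vertex 25.2 16.1 21.5
      vertex 0.4 9.5 21.5
      vertex 9.5 0.4 21.5
    endloop
  endfacet
  facet normal 0.0000 0.0000 1.0000
    outer loop
      vertex 25.2 16.1 21.5
      vertex 9.5 0.4 21.5
      vertex 21.9 3.8 21.5
    endloop
  endfacet
  facet normal 0.7071 0.7071 0.0000
    outer loop
      vertex 25.2 16.1 0.0
      vertex 16.1 25.2 0.0
      vertex 16.1 25.2 21.5
    endloop
  endfacet
  facet normal 0.7071 0.7071 0.0000
    outer loop
      vertex 25.2 16.1 0.0
      vertex 16.1 25.2 21.5
      vertex 25.2 16.1 21.5
    endloop
  endfacet
  facet normal -0.2644 0.9644 0.0000
    outer loop
      vertex 16.1 25.2 0.0
      vertex 3.7 21.8 0.0
      vertex 3.7 21.8 21.5
    endloop
  endfacet
  facet normal -0.2644 0.9644 0.0000
    outer loop
      vertex 16.1 25.2 0.0
      vertex 3.7 21.8 21.5
      vertex 16.1 25.2 21.5
    endloop
  endfacet
  facet normal -0.9658 0.2591 0.0000
    outer loop
      vertex 3.7 21.8 0.0
      vertex 0.4 9.5 0.0
      vertex 0.4 9.5 21.5
    endloop
  endfacet
  facet normal -0.9658 0.2591 0.0000
    outer loop
      vertex 3.7 21.8 0.0
      vertex 0.4 9.5 21.5
      vertex 3.7 21.8 21.5
    endloop
  endfacet
  facet normal -0.7071 -0.7071 0.0000
    outer loop
      vertex 0.4 9.5 0.0
      vertex 9.5 0.4 0.0
      vertex 9.5 0.4 21.5
    endloop
  endfacet
  facet normal -0.7071 -0.7071 0.0000
    outer loop
      vertex 0.4 9.5 0.0
      vertex 9.5 0.4 21.5
      vertex 0.4 9.5 21.5
    endloop
  endfacet
  facet normal 0.2644 -0.9644 0.0000
    outer loop
      vertex 9.5 0.4 0.0
      vertex 21.9 3.8 0.0
      vertex 21.9 3.8 21.5
    endloop
  endfacet
  facet normal 0.2644 -0.9644 0.0000
    outer loop
      vertex 9.5 0.4 0.0
      vertex 21.9 3.8 21.5
      vertex 9.5 0.4 21.5
    endloop
  endfacet
  facet normal 0.9658 -0.2591 0.0000
    outer loop
      vertex 21.9 3.8 0.0
      vertex 25.2 16.1 0.0
      vertex 25.2 16.1 21.5
    endloop
  endfacet
  facet normal 0.9658 -0.2591 0.0000
    outer loop
      vertex 21.9 3.8 0.0
      vertex 25.2 16.1 21.5
      vertex 21.9 3.8 21.5
    endloop
  endfacet
endsolid part

The G0 Z moves step by Δz≈2.7 mm. Every layer's G1 loop is the same polygon, so the solid is a straight extrusion of it from z=0 to z≈21.5. Closing with flat bottom and top caps and triangulating gives 20 facets — a regular 6-sided prism (a cylinder approximated with 6 flat sides), circumscribed radius ≈ 12.8 mm, height ≈ 21.5 mm.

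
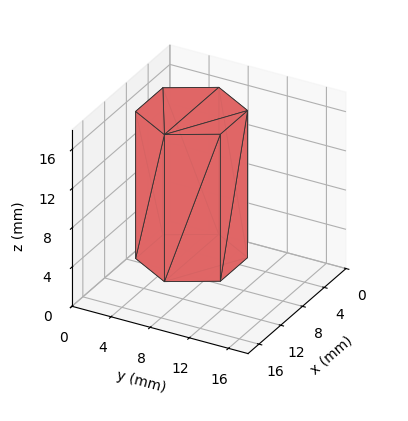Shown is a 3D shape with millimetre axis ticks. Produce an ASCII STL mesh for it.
Reading the render: the shape is a regular 6-sided prism (a cylinder approximated with 6 flat sides), circumscribed radius ≈ 5 mm, height ≈ 15 mm (dimensions read to the nearest mm from the axis ticks). For the STL, each face is triangulated and given an outward normal.

solid part
  facet normal 0.0000 0.0000 -1.0000
    outer loop
      vertex 2.50 9.33 0.00
      vertex 7.50 9.33 0.00
      vertex 10.00 5.00 0.00
    endloop
  endfacet
  facet normal 0.0000 0.0000 -1.0000
    outer loop
      vertex 0.00 5.00 0.00
      vertex 2.50 9.33 0.00
      vertex 10.00 5.00 0.00
    endloop
  endfacet
  facet normal 0.0000 0.0000 -1.0000
    outer loop
      vertex 2.50 0.67 0.00
      vertex 0.00 5.00 0.00
      vertex 10.00 5.00 0.00
    endloop
  endfacet
  facet normal 0.0000 0.0000 -1.0000
    outer loop
      vertex 7.50 0.67 0.00
      vertex 2.50 0.67 0.00
      vertex 10.00 5.00 0.00
    endloop
  endfacet
  facet normal 0.0000 0.0000 1.0000
    outer loop
      vertex 10.00 5.00 15.00
      vertex 7.50 9.33 15.00
      vertex 2.50 9.33 15.00
    endloop
  endfacet
  facet normal 0.0000 0.0000 1.0000
    outer loop
      vertex 10.00 5.00 15.00
      vertex 2.50 9.33 15.00
      vertex 0.00 5.00 15.00
    endloop
  endfacet
  facet normal 0.0000 0.0000 1.0000
    outer loop
      vertex 10.00 5.00 15.00
      vertex 0.00 5.00 15.00
      vertex 2.50 0.67 15.00
    endloop
  endfacet
  facet normal 0.0000 0.0000 1.0000
    outer loop
      vertex 10.00 5.00 15.00
      vertex 2.50 0.67 15.00
      vertex 7.50 0.67 15.00
    endloop
  endfacet
  facet normal 0.8660 0.5000 0.0000
    outer loop
      vertex 10.00 5.00 0.00
      vertex 7.50 9.33 0.00
      vertex 7.50 9.33 15.00
    endloop
  endfacet
  facet normal 0.8660 0.5000 0.0000
    outer loop
      vertex 10.00 5.00 0.00
      vertex 7.50 9.33 15.00
      vertex 10.00 5.00 15.00
    endloop
  endfacet
  facet normal 0.0000 1.0000 0.0000
    outer loop
      vertex 7.50 9.33 0.00
      vertex 2.50 9.33 0.00
      vertex 2.50 9.33 15.00
    endloop
  endfacet
  facet normal 0.0000 1.0000 0.0000
    outer loop
      vertex 7.50 9.33 0.00
      vertex 2.50 9.33 15.00
      vertex 7.50 9.33 15.00
    endloop
  endfacet
  facet normal -0.8660 0.5000 0.0000
    outer loop
      vertex 2.50 9.33 0.00
      vertex 0.00 5.00 0.00
      vertex 0.00 5.00 15.00
    endloop
  endfacet
  facet normal -0.8660 0.5000 0.0000
    outer loop
      vertex 2.50 9.33 0.00
      vertex 0.00 5.00 15.00
      vertex 2.50 9.33 15.00
    endloop
  endfacet
  facet normal -0.8660 -0.5000 0.0000
    outer loop
      vertex 0.00 5.00 0.00
      vertex 2.50 0.67 0.00
      vertex 2.50 0.67 15.00
    endloop
  endfacet
  facet normal -0.8660 -0.5000 0.0000
    outer loop
      vertex 0.00 5.00 0.00
      vertex 2.50 0.67 15.00
      vertex 0.00 5.00 15.00
    endloop
  endfacet
  facet normal 0.0000 -1.0000 0.0000
    outer loop
      vertex 2.50 0.67 0.00
      vertex 7.50 0.67 0.00
      vertex 7.50 0.67 15.00
    endloop
  endfacet
  facet normal 0.0000 -1.0000 0.0000
    outer loop
      vertex 2.50 0.67 0.00
      vertex 7.50 0.67 15.00
      vertex 2.50 0.67 15.00
    endloop
  endfacet
  facet normal 0.8660 -0.5000 0.0000
    outer loop
      vertex 7.50 0.67 0.00
      vertex 10.00 5.00 0.00
      vertex 10.00 5.00 15.00
    endloop
  endfacet
  facet normal 0.8660 -0.5000 0.0000
    outer loop
      vertex 7.50 0.67 0.00
      vertex 10.00 5.00 15.00
      vertex 7.50 0.67 15.00
    endloop
  endfacet
endsolid part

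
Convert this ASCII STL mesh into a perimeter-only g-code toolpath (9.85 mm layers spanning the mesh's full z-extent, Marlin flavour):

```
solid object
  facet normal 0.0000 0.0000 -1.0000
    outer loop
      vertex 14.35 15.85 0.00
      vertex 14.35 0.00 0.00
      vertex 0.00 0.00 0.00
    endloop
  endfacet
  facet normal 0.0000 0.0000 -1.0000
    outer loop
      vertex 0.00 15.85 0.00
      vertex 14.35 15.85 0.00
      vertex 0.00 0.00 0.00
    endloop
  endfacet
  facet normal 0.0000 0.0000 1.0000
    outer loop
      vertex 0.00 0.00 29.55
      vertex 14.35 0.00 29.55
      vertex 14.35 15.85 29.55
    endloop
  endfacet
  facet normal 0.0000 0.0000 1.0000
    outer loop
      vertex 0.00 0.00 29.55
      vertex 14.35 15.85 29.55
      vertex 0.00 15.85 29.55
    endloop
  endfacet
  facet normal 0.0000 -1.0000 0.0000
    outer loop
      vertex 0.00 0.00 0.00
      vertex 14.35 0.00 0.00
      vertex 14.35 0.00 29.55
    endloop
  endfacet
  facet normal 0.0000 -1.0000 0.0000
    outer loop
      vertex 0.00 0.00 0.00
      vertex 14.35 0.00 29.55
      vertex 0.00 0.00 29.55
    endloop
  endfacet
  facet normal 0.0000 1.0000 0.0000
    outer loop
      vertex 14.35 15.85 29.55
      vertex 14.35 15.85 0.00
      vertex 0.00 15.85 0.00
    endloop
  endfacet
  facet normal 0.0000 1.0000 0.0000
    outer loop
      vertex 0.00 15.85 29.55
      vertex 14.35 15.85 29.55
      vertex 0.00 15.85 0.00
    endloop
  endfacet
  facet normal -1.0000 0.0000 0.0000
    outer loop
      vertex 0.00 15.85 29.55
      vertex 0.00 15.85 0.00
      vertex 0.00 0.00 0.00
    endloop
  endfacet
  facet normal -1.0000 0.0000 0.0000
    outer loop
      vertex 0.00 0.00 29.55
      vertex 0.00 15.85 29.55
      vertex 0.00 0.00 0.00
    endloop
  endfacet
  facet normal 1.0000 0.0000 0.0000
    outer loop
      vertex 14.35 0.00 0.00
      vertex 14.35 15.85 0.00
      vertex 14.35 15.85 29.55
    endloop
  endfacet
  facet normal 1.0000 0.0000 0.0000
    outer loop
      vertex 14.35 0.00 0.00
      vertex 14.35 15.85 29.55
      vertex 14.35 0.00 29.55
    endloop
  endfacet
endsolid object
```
; perimeter-only toolpath
G21 ; units = mm
G90 ; absolute positioning
G28 ; home
; layer 1
G0 Z9.85
G0 X0.00 Y0.00
G1 X14.35 Y0.00
G1 X14.35 Y15.85
G1 X0.00 Y15.85
G1 X0.00 Y0.00
; layer 2
G0 Z19.70
G0 X0.00 Y0.00
G1 X14.35 Y0.00
G1 X14.35 Y15.85
G1 X0.00 Y15.85
G1 X0.00 Y0.00
; layer 3
G0 Z29.55
G0 X0.00 Y0.00
G1 X14.35 Y0.00
G1 X14.35 Y15.85
G1 X0.00 Y15.85
G1 X0.00 Y0.00
M2 ; end

The solid is a rectangular box, roughly 14.3 × 15.8 mm footprint and 29.6 mm tall. Slicing at Δz = 9.85 mm — 3 equal slices spanning the solid's height, so layer i sits at z = i·h/3 — gives 3 non-empty perimeters. Each is a 4-segment closed polygon; G0 lifts to the layer z and rapids to the start vertex, then G1 traces the edges.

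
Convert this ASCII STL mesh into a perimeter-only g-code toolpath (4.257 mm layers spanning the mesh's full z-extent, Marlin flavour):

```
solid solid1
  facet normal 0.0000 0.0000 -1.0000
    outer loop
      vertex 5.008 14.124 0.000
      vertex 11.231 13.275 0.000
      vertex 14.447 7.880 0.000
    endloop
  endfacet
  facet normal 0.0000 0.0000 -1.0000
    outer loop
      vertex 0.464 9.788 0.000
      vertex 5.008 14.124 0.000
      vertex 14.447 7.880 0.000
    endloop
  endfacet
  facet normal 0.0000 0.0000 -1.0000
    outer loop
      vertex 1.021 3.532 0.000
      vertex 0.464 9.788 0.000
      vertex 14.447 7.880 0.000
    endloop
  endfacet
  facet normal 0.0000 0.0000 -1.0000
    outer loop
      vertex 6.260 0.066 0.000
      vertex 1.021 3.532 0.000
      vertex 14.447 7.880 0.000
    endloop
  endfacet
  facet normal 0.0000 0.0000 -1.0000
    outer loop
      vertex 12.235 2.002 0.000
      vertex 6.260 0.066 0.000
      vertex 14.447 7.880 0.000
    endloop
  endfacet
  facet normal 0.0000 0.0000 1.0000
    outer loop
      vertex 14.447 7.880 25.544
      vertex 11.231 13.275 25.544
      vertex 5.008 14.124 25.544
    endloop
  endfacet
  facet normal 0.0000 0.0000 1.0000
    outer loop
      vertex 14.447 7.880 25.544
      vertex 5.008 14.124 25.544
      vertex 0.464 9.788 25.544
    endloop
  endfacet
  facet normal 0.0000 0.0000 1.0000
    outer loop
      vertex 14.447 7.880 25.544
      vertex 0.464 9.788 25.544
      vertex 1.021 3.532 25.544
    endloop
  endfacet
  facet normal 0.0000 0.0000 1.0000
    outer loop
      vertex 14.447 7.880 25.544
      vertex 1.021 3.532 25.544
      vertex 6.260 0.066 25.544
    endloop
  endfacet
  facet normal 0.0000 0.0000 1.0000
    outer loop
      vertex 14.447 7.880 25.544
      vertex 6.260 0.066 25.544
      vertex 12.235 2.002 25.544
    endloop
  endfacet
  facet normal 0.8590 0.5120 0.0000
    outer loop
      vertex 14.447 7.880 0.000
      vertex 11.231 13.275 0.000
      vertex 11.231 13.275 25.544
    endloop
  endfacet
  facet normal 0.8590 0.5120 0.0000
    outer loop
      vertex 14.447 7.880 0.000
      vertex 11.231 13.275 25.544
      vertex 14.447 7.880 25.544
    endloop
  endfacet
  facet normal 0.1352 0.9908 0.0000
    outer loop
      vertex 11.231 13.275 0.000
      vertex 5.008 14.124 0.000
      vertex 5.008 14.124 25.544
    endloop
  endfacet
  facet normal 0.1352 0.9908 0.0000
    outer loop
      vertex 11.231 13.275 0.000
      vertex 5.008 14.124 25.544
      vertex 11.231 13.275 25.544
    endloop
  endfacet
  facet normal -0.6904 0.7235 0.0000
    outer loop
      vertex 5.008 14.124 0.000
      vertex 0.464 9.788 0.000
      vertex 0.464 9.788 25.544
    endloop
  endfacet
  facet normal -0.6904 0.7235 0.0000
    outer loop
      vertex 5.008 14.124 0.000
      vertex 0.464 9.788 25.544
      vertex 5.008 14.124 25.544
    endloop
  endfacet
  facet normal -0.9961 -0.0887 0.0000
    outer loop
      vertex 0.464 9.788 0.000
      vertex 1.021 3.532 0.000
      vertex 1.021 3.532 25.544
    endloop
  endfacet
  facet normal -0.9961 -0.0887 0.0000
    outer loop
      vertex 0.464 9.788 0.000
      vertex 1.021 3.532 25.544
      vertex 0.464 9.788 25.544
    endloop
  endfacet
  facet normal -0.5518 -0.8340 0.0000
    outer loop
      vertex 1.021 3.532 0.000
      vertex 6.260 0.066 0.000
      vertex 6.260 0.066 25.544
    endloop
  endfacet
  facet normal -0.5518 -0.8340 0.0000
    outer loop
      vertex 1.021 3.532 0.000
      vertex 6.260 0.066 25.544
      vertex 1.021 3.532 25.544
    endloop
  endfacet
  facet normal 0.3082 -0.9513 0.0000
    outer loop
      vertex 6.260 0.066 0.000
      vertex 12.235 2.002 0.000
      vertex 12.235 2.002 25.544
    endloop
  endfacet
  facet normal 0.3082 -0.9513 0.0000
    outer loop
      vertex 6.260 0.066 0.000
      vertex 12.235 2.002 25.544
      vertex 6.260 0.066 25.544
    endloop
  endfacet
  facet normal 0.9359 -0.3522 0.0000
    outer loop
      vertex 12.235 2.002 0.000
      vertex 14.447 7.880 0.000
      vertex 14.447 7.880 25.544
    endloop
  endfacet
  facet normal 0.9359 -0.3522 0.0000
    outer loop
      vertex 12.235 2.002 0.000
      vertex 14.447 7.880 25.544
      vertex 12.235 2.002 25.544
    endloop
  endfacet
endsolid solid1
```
; perimeter-only toolpath
G21 ; units = mm
G90 ; absolute positioning
G28 ; home
; layer 1
G0 Z4.257
G0 X14.447 Y7.880
G1 X11.231 Y13.275
G1 X5.008 Y14.124
G1 X0.464 Y9.788
G1 X1.021 Y3.532
G1 X6.260 Y0.066
G1 X12.235 Y2.002
G1 X14.447 Y7.880
; layer 2
G0 Z8.515
G0 X14.447 Y7.880
G1 X11.231 Y13.275
G1 X5.008 Y14.124
G1 X0.464 Y9.788
G1 X1.021 Y3.532
G1 X6.260 Y0.066
G1 X12.235 Y2.002
G1 X14.447 Y7.880
; layer 3
G0 Z12.772
G0 X14.447 Y7.880
G1 X11.231 Y13.275
G1 X5.008 Y14.124
G1 X0.464 Y9.788
G1 X1.021 Y3.532
G1 X6.260 Y0.066
G1 X12.235 Y2.002
G1 X14.447 Y7.880
; layer 4
G0 Z17.029
G0 X14.447 Y7.880
G1 X11.231 Y13.275
G1 X5.008 Y14.124
G1 X0.464 Y9.788
G1 X1.021 Y3.532
G1 X6.260 Y0.066
G1 X12.235 Y2.002
G1 X14.447 Y7.880
; layer 5
G0 Z21.287
G0 X14.447 Y7.880
G1 X11.231 Y13.275
G1 X5.008 Y14.124
G1 X0.464 Y9.788
G1 X1.021 Y3.532
G1 X6.260 Y0.066
G1 X12.235 Y2.002
G1 X14.447 Y7.880
; layer 6
G0 Z25.544
G0 X14.447 Y7.880
G1 X11.231 Y13.275
G1 X5.008 Y14.124
G1 X0.464 Y9.788
G1 X1.021 Y3.532
G1 X6.260 Y0.066
G1 X12.235 Y2.002
G1 X14.447 Y7.880
M2 ; end

The solid is a regular 7-sided prism (a cylinder approximated with 7 flat sides), circumscribed radius ≈ 7.24 mm, height ≈ 25.5 mm. Slicing at Δz = 4.257 mm — 6 equal slices spanning the solid's height, so layer i sits at z = i·h/6 — gives 6 non-empty perimeters. Each is a 7-segment closed polygon; G0 lifts to the layer z and rapids to the start vertex, then G1 traces the edges.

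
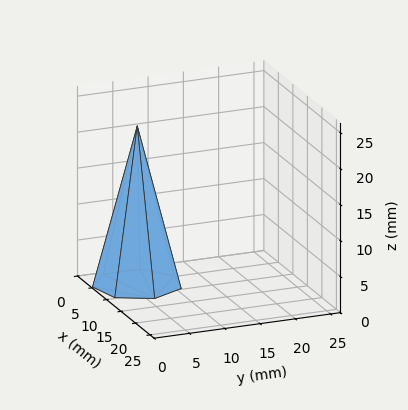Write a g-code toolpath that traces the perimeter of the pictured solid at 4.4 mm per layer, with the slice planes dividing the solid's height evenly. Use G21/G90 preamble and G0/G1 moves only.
Reading the render: the shape is a regular 7-sided pyramid, base circumscribed radius ≈ 6 mm, apex at z ≈ 22 mm (dimensions read to the nearest mm from the axis ticks). For the g-code, the solid's height is divided into equal slices at the stated Δz and each level perimeter traced with G1 moves after a G0 lift.

; perimeter-only toolpath
G21 ; units = mm
G90 ; absolute positioning
G28 ; home
; layer 1
G0 Z4.4
G0 X10.8 Y6.0
G1 X9.0 Y9.8
G1 X5.0 Y10.6
G1 X1.7 Y8.1
G1 X1.7 Y3.9
G1 X5.0 Y1.4
G1 X9.0 Y2.2
G1 X10.8 Y6.0
; layer 2
G0 Z8.8
G0 X9.6 Y6.0
G1 X8.2 Y8.8
G1 X5.2 Y9.5
G1 X2.8 Y7.6
G1 X2.8 Y4.4
G1 X5.2 Y2.5
G1 X8.2 Y3.2
G1 X9.6 Y6.0
; layer 3
G0 Z13.2
G0 X8.4 Y6.0
G1 X7.5 Y7.9
G1 X5.5 Y8.3
G1 X3.8 Y7.0
G1 X3.8 Y5.0
G1 X5.5 Y3.7
G1 X7.5 Y4.1
G1 X8.4 Y6.0
; layer 4
G0 Z17.6
G0 X7.2 Y6.0
G1 X6.7 Y6.9
G1 X5.7 Y7.2
G1 X4.9 Y6.5
G1 X4.9 Y5.5
G1 X5.7 Y4.8
G1 X6.7 Y5.1
G1 X7.2 Y6.0
M2 ; end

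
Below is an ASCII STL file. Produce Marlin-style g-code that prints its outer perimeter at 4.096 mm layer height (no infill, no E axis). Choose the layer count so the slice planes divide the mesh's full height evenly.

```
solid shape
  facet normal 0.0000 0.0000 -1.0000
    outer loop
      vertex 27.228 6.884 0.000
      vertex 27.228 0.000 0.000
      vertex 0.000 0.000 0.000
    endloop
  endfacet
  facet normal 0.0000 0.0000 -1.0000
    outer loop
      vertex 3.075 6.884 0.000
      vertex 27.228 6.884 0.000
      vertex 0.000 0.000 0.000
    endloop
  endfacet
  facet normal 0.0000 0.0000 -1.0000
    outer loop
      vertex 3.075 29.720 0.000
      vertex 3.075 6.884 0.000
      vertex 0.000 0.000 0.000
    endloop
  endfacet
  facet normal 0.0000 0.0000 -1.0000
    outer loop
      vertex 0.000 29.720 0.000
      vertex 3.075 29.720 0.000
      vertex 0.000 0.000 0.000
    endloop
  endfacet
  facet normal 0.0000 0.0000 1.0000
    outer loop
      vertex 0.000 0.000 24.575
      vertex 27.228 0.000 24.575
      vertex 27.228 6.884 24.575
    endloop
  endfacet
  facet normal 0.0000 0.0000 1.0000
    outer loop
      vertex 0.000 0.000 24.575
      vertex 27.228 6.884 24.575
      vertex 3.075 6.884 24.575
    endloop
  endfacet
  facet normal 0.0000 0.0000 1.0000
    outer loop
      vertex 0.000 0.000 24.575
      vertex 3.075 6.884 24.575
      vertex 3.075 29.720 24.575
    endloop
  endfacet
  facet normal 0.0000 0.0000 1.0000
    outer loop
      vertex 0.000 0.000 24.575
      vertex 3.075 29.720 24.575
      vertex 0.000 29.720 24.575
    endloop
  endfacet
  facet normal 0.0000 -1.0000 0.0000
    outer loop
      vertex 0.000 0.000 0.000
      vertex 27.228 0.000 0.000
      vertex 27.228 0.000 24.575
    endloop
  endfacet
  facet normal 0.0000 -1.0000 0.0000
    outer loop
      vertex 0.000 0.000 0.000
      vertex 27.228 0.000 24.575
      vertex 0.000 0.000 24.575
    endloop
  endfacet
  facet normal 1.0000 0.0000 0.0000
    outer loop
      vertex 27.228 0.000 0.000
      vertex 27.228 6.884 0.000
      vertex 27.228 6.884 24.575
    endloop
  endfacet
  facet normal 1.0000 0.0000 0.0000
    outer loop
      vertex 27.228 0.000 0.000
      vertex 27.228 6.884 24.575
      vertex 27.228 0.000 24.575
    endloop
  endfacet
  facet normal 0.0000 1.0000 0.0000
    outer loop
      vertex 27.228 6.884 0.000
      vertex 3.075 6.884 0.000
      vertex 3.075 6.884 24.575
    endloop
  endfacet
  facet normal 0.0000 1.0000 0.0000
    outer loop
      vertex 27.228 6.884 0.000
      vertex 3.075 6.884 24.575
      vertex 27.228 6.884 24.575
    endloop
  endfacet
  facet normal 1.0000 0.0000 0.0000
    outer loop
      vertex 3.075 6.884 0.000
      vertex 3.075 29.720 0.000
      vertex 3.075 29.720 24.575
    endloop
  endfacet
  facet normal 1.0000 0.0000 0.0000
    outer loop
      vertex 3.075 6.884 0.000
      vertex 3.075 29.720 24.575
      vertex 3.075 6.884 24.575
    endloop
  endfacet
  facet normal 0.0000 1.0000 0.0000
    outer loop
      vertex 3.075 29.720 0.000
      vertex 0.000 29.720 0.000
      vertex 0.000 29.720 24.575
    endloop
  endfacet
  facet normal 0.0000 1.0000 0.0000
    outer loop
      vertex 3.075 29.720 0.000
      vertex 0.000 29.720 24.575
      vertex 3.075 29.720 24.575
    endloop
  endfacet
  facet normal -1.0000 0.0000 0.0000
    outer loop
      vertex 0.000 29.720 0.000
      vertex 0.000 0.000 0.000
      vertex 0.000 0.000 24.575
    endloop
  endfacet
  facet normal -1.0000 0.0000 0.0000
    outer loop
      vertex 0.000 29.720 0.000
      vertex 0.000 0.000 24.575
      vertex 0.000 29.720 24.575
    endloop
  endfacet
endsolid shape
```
; perimeter-only toolpath
G21 ; units = mm
G90 ; absolute positioning
G28 ; home
; layer 1
G0 Z4.096
G0 X0.000 Y0.000
G1 X27.228 Y0.000
G1 X27.228 Y6.884
G1 X3.075 Y6.884
G1 X3.075 Y29.720
G1 X0.000 Y29.720
G1 X0.000 Y0.000
; layer 2
G0 Z8.192
G0 X0.000 Y0.000
G1 X27.228 Y0.000
G1 X27.228 Y6.884
G1 X3.075 Y6.884
G1 X3.075 Y29.720
G1 X0.000 Y29.720
G1 X0.000 Y0.000
; layer 3
G0 Z12.287
G0 X0.000 Y0.000
G1 X27.228 Y0.000
G1 X27.228 Y6.884
G1 X3.075 Y6.884
G1 X3.075 Y29.720
G1 X0.000 Y29.720
G1 X0.000 Y0.000
; layer 4
G0 Z16.383
G0 X0.000 Y0.000
G1 X27.228 Y0.000
G1 X27.228 Y6.884
G1 X3.075 Y6.884
G1 X3.075 Y29.720
G1 X0.000 Y29.720
G1 X0.000 Y0.000
; layer 5
G0 Z20.479
G0 X0.000 Y0.000
G1 X27.228 Y0.000
G1 X27.228 Y6.884
G1 X3.075 Y6.884
G1 X3.075 Y29.720
G1 X0.000 Y29.720
G1 X0.000 Y0.000
; layer 6
G0 Z24.575
G0 X0.000 Y0.000
G1 X27.228 Y0.000
G1 X27.228 Y6.884
G1 X3.075 Y6.884
G1 X3.075 Y29.720
G1 X0.000 Y29.720
G1 X0.000 Y0.000
M2 ; end

The solid is an L-shaped prism: outer 27.2 × 29.7 mm, arm thicknesses ≈ 6.88 mm (horizontal) and 3.08 mm (vertical), extruded 24.6 mm in z. Slicing at Δz = 4.096 mm — 6 equal slices spanning the solid's height, so layer i sits at z = i·h/6 — gives 6 non-empty perimeters. Each is a 6-segment closed polygon; G0 lifts to the layer z and rapids to the start vertex, then G1 traces the edges.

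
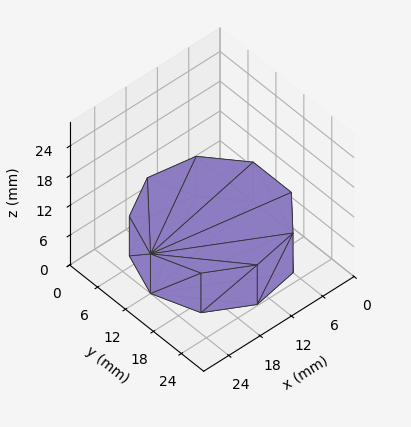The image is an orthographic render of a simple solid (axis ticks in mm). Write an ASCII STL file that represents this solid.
Reading the render: the shape is a regular 9-sided prism (a cylinder approximated with 9 flat sides), circumscribed radius ≈ 12 mm, height ≈ 8 mm (dimensions read to the nearest mm from the axis ticks). For the STL, each face is triangulated and given an outward normal.

solid part
  facet normal 0.0000 0.0000 -1.0000
    outer loop
      vertex 14.1 23.8 0.0
      vertex 21.2 19.7 0.0
      vertex 24.0 12.0 0.0
    endloop
  endfacet
  facet normal 0.0000 0.0000 -1.0000
    outer loop
      vertex 6.0 22.4 0.0
      vertex 14.1 23.8 0.0
      vertex 24.0 12.0 0.0
    endloop
  endfacet
  facet normal 0.0000 0.0000 -1.0000
    outer loop
      vertex 0.7 16.1 0.0
      vertex 6.0 22.4 0.0
      vertex 24.0 12.0 0.0
    endloop
  endfacet
  facet normal 0.0000 0.0000 -1.0000
    outer loop
      vertex 0.7 7.9 0.0
      vertex 0.7 16.1 0.0
      vertex 24.0 12.0 0.0
    endloop
  endfacet
  facet normal 0.0000 0.0000 -1.0000
    outer loop
      vertex 6.0 1.6 0.0
      vertex 0.7 7.9 0.0
      vertex 24.0 12.0 0.0
    endloop
  endfacet
  facet normal 0.0000 0.0000 -1.0000
    outer loop
      vertex 14.1 0.2 0.0
      vertex 6.0 1.6 0.0
      vertex 24.0 12.0 0.0
    endloop
  endfacet
  facet normal 0.0000 0.0000 -1.0000
    outer loop
      vertex 21.2 4.3 0.0
      vertex 14.1 0.2 0.0
      vertex 24.0 12.0 0.0
    endloop
  endfacet
  facet normal 0.0000 0.0000 1.0000
    outer loop
      vertex 24.0 12.0 8.0
      vertex 21.2 19.7 8.0
      vertex 14.1 23.8 8.0
    endloop
  endfacet
  facet normal 0.0000 0.0000 1.0000
    outer loop
      vertex 24.0 12.0 8.0
      vertex 14.1 23.8 8.0
      vertex 6.0 22.4 8.0
    endloop
  endfacet
  facet normal 0.0000 0.0000 1.0000
    outer loop
      vertex 24.0 12.0 8.0
      vertex 6.0 22.4 8.0
      vertex 0.7 16.1 8.0
    endloop
  endfacet
  facet normal 0.0000 0.0000 1.0000
    outer loop
      vertex 24.0 12.0 8.0
      vertex 0.7 16.1 8.0
      vertex 0.7 7.9 8.0
    endloop
  endfacet
  facet normal 0.0000 0.0000 1.0000
    outer loop
      vertex 24.0 12.0 8.0
      vertex 0.7 7.9 8.0
      vertex 6.0 1.6 8.0
    endloop
  endfacet
  facet normal 0.0000 0.0000 1.0000
    outer loop
      vertex 24.0 12.0 8.0
      vertex 6.0 1.6 8.0
      vertex 14.1 0.2 8.0
    endloop
  endfacet
  facet normal 0.0000 0.0000 1.0000
    outer loop
      vertex 24.0 12.0 8.0
      vertex 14.1 0.2 8.0
      vertex 21.2 4.3 8.0
    endloop
  endfacet
  facet normal 0.9398 0.3417 0.0000
    outer loop
      vertex 24.0 12.0 0.0
      vertex 21.2 19.7 0.0
      vertex 21.2 19.7 8.0
    endloop
  endfacet
  facet normal 0.9398 0.3417 0.0000
    outer loop
      vertex 24.0 12.0 0.0
      vertex 21.2 19.7 8.0
      vertex 24.0 12.0 8.0
    endloop
  endfacet
  facet normal 0.5001 0.8660 0.0000
    outer loop
      vertex 21.2 19.7 0.0
      vertex 14.1 23.8 0.0
      vertex 14.1 23.8 8.0
    endloop
  endfacet
  facet normal 0.5001 0.8660 0.0000
    outer loop
      vertex 21.2 19.7 0.0
      vertex 14.1 23.8 8.0
      vertex 21.2 19.7 8.0
    endloop
  endfacet
  facet normal -0.1703 0.9854 0.0000
    outer loop
      vertex 14.1 23.8 0.0
      vertex 6.0 22.4 0.0
      vertex 6.0 22.4 8.0
    endloop
  endfacet
  facet normal -0.1703 0.9854 0.0000
    outer loop
      vertex 14.1 23.8 0.0
      vertex 6.0 22.4 8.0
      vertex 14.1 23.8 8.0
    endloop
  endfacet
  facet normal -0.7652 0.6438 0.0000
    outer loop
      vertex 6.0 22.4 0.0
      vertex 0.7 16.1 0.0
      vertex 0.7 16.1 8.0
    endloop
  endfacet
  facet normal -0.7652 0.6438 0.0000
    outer loop
      vertex 6.0 22.4 0.0
      vertex 0.7 16.1 8.0
      vertex 6.0 22.4 8.0
    endloop
  endfacet
  facet normal -1.0000 0.0000 0.0000
    outer loop
      vertex 0.7 16.1 0.0
      vertex 0.7 7.9 0.0
      vertex 0.7 7.9 8.0
    endloop
  endfacet
  facet normal -1.0000 0.0000 0.0000
    outer loop
      vertex 0.7 16.1 0.0
      vertex 0.7 7.9 8.0
      vertex 0.7 16.1 8.0
    endloop
  endfacet
  facet normal -0.7652 -0.6438 0.0000
    outer loop
      vertex 0.7 7.9 0.0
      vertex 6.0 1.6 0.0
      vertex 6.0 1.6 8.0
    endloop
  endfacet
  facet normal -0.7652 -0.6438 0.0000
    outer loop
      vertex 0.7 7.9 0.0
      vertex 6.0 1.6 8.0
      vertex 0.7 7.9 8.0
    endloop
  endfacet
  facet normal -0.1703 -0.9854 0.0000
    outer loop
      vertex 6.0 1.6 0.0
      vertex 14.1 0.2 0.0
      vertex 14.1 0.2 8.0
    endloop
  endfacet
  facet normal -0.1703 -0.9854 0.0000
    outer loop
      vertex 6.0 1.6 0.0
      vertex 14.1 0.2 8.0
      vertex 6.0 1.6 8.0
    endloop
  endfacet
  facet normal 0.5001 -0.8660 0.0000
    outer loop
      vertex 14.1 0.2 0.0
      vertex 21.2 4.3 0.0
      vertex 21.2 4.3 8.0
    endloop
  endfacet
  facet normal 0.5001 -0.8660 0.0000
    outer loop
      vertex 14.1 0.2 0.0
      vertex 21.2 4.3 8.0
      vertex 14.1 0.2 8.0
    endloop
  endfacet
  facet normal 0.9398 -0.3417 0.0000
    outer loop
      vertex 21.2 4.3 0.0
      vertex 24.0 12.0 0.0
      vertex 24.0 12.0 8.0
    endloop
  endfacet
  facet normal 0.9398 -0.3417 0.0000
    outer loop
      vertex 21.2 4.3 0.0
      vertex 24.0 12.0 8.0
      vertex 21.2 4.3 8.0
    endloop
  endfacet
endsolid part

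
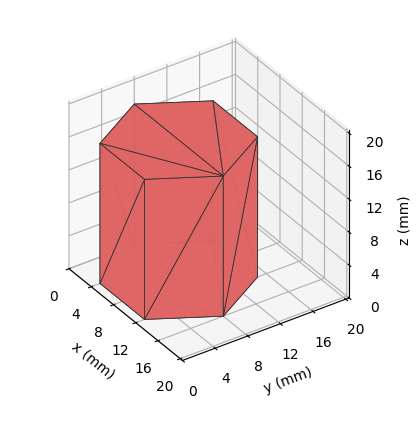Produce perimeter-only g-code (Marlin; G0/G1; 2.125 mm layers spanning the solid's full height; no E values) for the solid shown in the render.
Reading the render: the shape is a regular 6-sided prism (a cylinder approximated with 6 flat sides), circumscribed radius ≈ 8 mm, height ≈ 17 mm (dimensions read to the nearest mm from the axis ticks). For the g-code, the solid's height is divided into equal slices at the stated Δz and each level perimeter traced with G1 moves after a G0 lift.

; perimeter-only toolpath
G21 ; units = mm
G90 ; absolute positioning
G28 ; home
; layer 1
G0 Z2.125
G0 X16.000 Y8.000
G1 X12.000 Y14.928
G1 X4.000 Y14.928
G1 X0.000 Y8.000
G1 X4.000 Y1.072
G1 X12.000 Y1.072
G1 X16.000 Y8.000
; layer 2
G0 Z4.250
G0 X16.000 Y8.000
G1 X12.000 Y14.928
G1 X4.000 Y14.928
G1 X0.000 Y8.000
G1 X4.000 Y1.072
G1 X12.000 Y1.072
G1 X16.000 Y8.000
; layer 3
G0 Z6.375
G0 X16.000 Y8.000
G1 X12.000 Y14.928
G1 X4.000 Y14.928
G1 X0.000 Y8.000
G1 X4.000 Y1.072
G1 X12.000 Y1.072
G1 X16.000 Y8.000
; layer 4
G0 Z8.500
G0 X16.000 Y8.000
G1 X12.000 Y14.928
G1 X4.000 Y14.928
G1 X0.000 Y8.000
G1 X4.000 Y1.072
G1 X12.000 Y1.072
G1 X16.000 Y8.000
; layer 5
G0 Z10.625
G0 X16.000 Y8.000
G1 X12.000 Y14.928
G1 X4.000 Y14.928
G1 X0.000 Y8.000
G1 X4.000 Y1.072
G1 X12.000 Y1.072
G1 X16.000 Y8.000
; layer 6
G0 Z12.750
G0 X16.000 Y8.000
G1 X12.000 Y14.928
G1 X4.000 Y14.928
G1 X0.000 Y8.000
G1 X4.000 Y1.072
G1 X12.000 Y1.072
G1 X16.000 Y8.000
; layer 7
G0 Z14.875
G0 X16.000 Y8.000
G1 X12.000 Y14.928
G1 X4.000 Y14.928
G1 X0.000 Y8.000
G1 X4.000 Y1.072
G1 X12.000 Y1.072
G1 X16.000 Y8.000
; layer 8
G0 Z17.000
G0 X16.000 Y8.000
G1 X12.000 Y14.928
G1 X4.000 Y14.928
G1 X0.000 Y8.000
G1 X4.000 Y1.072
G1 X12.000 Y1.072
G1 X16.000 Y8.000
M2 ; end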